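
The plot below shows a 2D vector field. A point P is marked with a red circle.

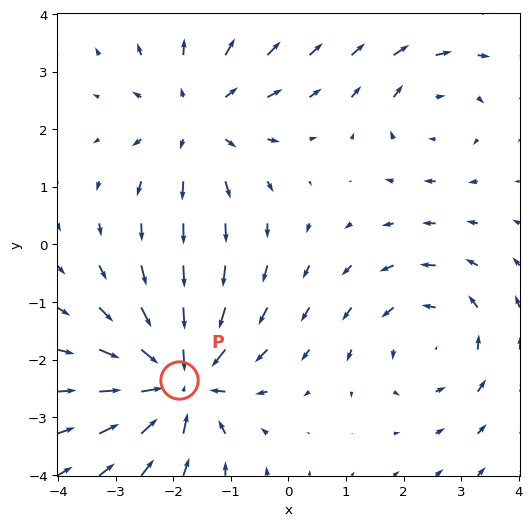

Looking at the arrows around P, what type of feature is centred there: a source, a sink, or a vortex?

At P (-1.9, -2.4) the arrows converge inward. Divergence about -6, curl ≈0 — negative divergence with near-zero curl is a sink.

sink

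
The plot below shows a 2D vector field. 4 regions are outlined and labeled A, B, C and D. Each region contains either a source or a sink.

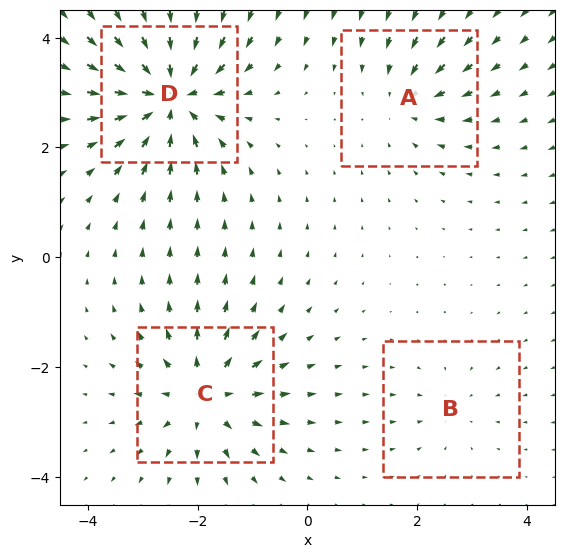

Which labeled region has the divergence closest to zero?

B

Divergence at each region's feature centre — A: about -4, B: about -2, C: about +6, D: about -8. Region B is closest to zero.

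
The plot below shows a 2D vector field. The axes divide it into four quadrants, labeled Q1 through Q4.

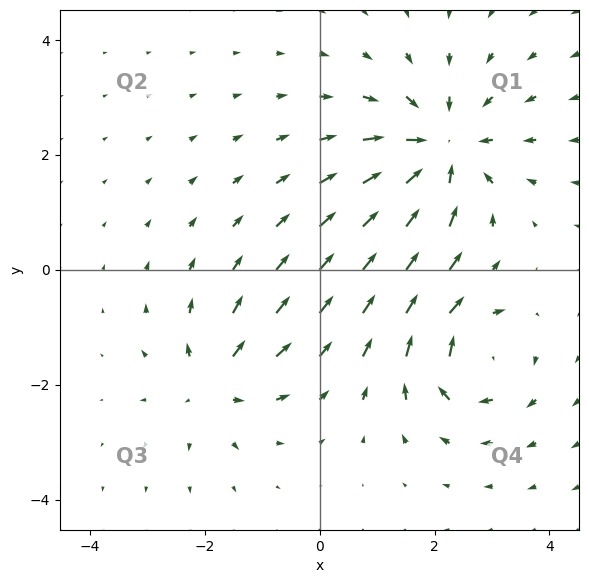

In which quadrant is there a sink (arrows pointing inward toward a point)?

Q1

The sink sits at approximately (2.1, 2.1), which lies in quadrant Q1. The divergence there is about -5, negative as expected for a sink.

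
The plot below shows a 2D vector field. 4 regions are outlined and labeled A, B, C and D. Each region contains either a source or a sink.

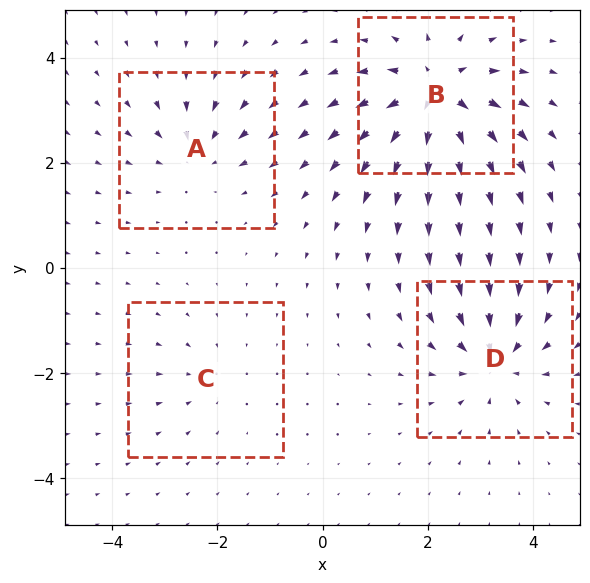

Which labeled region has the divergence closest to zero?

Divergence at each region's feature centre — A: about -4, B: about +8, C: about -2, D: about -6. Region C is closest to zero.

C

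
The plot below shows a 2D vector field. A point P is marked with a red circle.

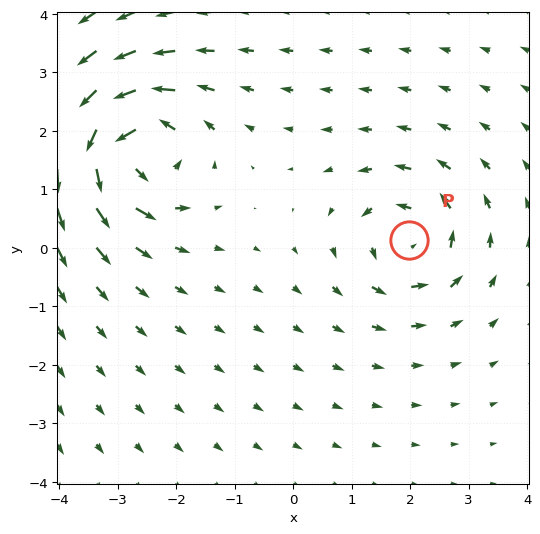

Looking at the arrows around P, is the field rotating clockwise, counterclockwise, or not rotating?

Near P at (2.0, 0.1) the arrows circulate counterclockwise. The curl (z-component) there is about +4; positive curl means counterclockwise rotation.

counterclockwise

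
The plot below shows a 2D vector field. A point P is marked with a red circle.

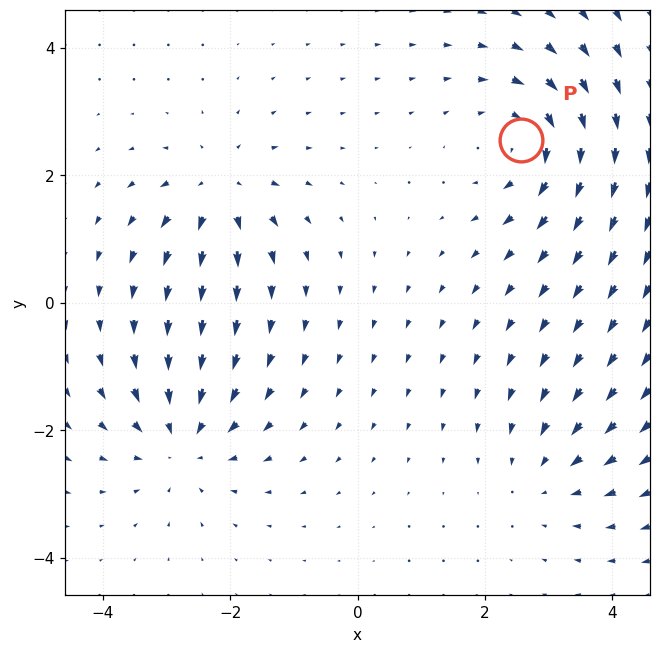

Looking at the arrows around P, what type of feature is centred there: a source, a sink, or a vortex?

At P (2.6, 2.6) the arrows circulate clockwise. Divergence ≈0, curl about -5 — near-zero divergence with nonzero curl is a vortex.

vortex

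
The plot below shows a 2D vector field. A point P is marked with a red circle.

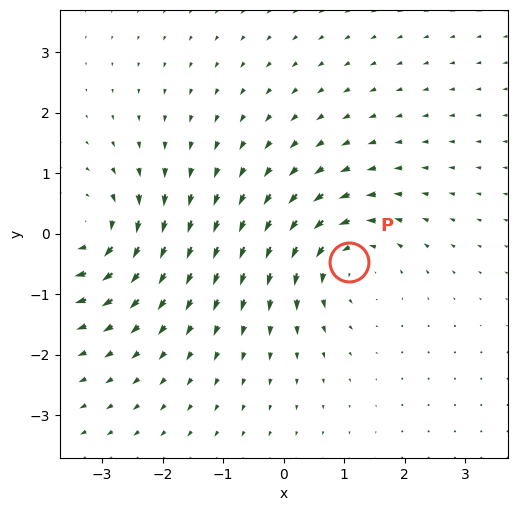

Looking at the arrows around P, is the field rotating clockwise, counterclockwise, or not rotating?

counterclockwise

Near P at (1.1, -0.5) the arrows circulate counterclockwise. The curl (z-component) there is about +5; positive curl means counterclockwise rotation.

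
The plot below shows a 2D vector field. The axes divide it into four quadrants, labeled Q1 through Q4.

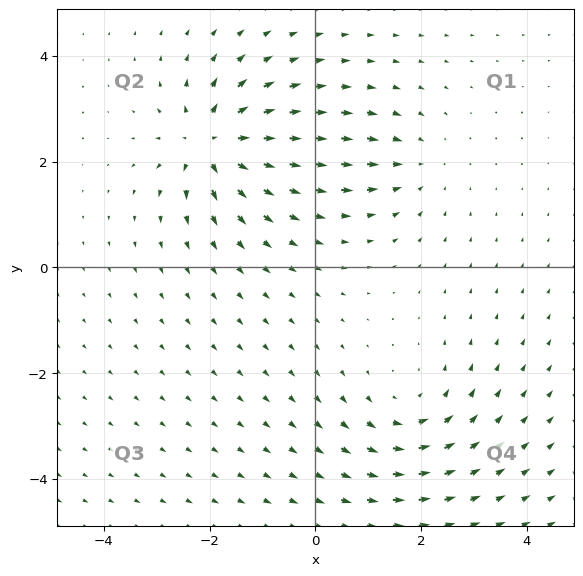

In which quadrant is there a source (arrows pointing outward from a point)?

The source sits at approximately (-2.0, 2.4), which lies in quadrant Q2. The divergence there is about +6, positive as expected for a source.

Q2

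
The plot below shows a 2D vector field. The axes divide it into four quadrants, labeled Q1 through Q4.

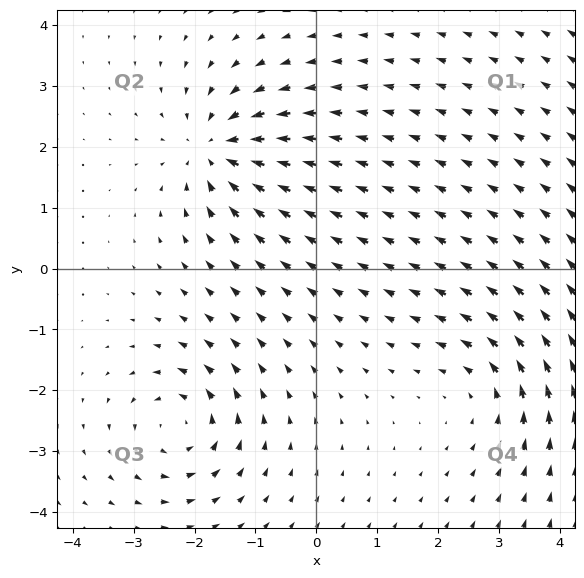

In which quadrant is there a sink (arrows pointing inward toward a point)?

Q2

The sink sits at approximately (-1.6, 2.0), which lies in quadrant Q2. The divergence there is about -4, negative as expected for a sink.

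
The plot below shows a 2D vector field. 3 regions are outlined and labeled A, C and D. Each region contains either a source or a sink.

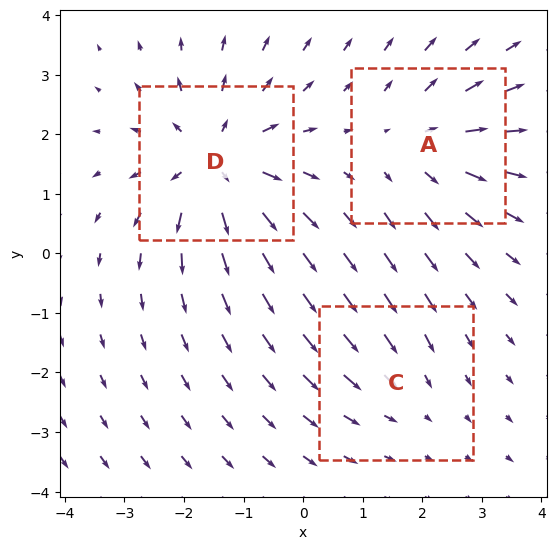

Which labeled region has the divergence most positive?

D

Divergence at each region's feature centre — A: about +3, C: about -2, D: about +5. Region D is most positive.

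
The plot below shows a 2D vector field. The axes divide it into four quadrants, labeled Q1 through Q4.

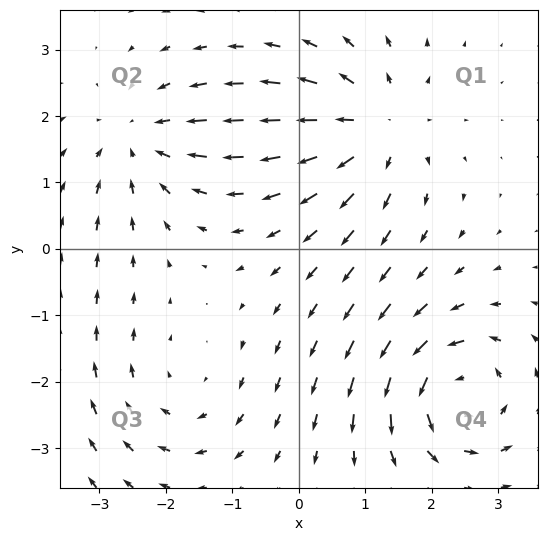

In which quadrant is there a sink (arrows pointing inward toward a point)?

Q2

The sink sits at approximately (-2.4, 1.6), which lies in quadrant Q2. The divergence there is about -3, negative as expected for a sink.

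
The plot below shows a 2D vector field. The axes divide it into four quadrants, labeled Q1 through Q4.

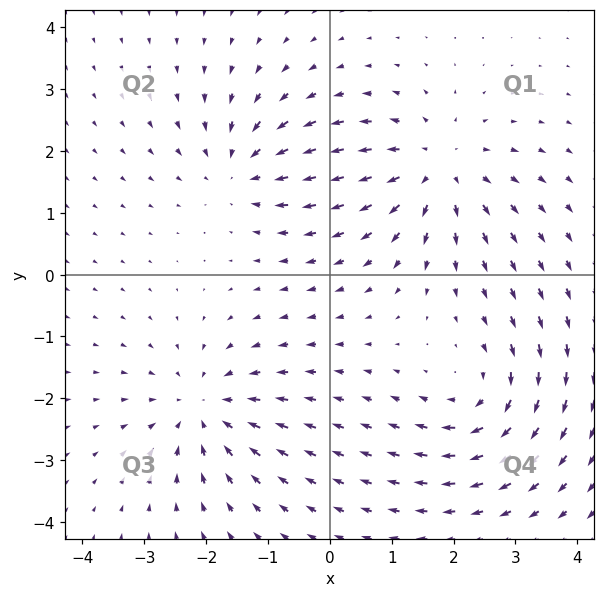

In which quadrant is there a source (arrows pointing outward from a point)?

Q1

The source sits at approximately (1.7, 1.7), which lies in quadrant Q1. The divergence there is about +4, positive as expected for a source.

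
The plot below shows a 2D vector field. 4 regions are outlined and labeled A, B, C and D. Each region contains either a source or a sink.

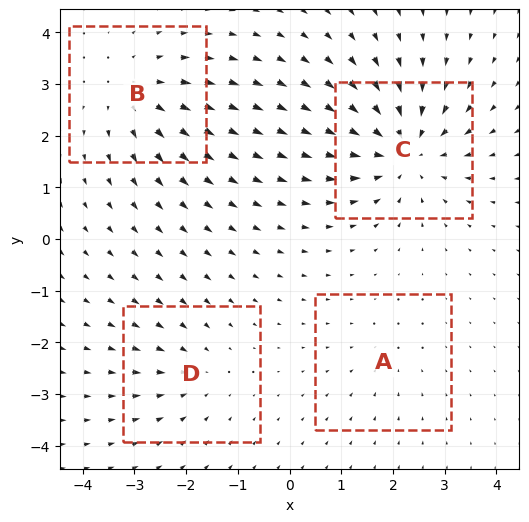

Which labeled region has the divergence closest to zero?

Divergence at each region's feature centre — A: about -2, B: about +4, C: about -7, D: about -3. Region A is closest to zero.

A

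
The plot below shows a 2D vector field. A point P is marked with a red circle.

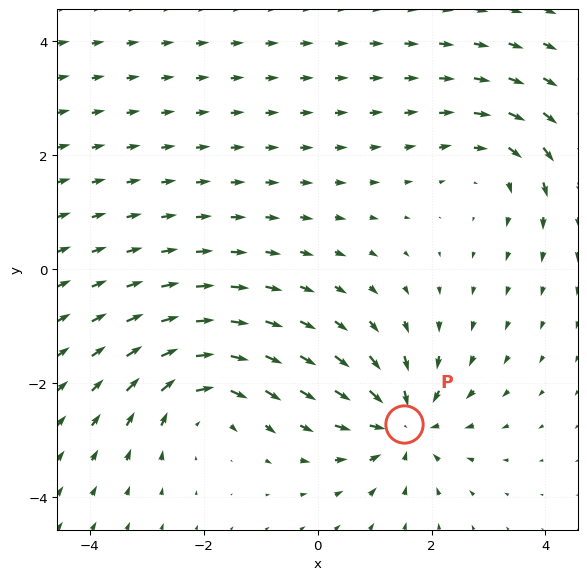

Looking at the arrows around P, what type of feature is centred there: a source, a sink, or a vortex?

At P (1.5, -2.7) the arrows converge inward. Divergence about -5, curl ≈0 — negative divergence with near-zero curl is a sink.

sink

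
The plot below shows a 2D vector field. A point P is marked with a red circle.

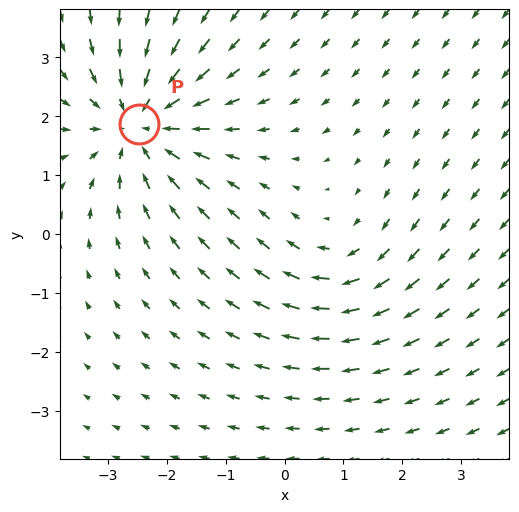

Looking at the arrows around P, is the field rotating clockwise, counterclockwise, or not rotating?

not rotating

Near P at (-2.5, 1.9) the arrows show no circulation. The curl there is ≈0.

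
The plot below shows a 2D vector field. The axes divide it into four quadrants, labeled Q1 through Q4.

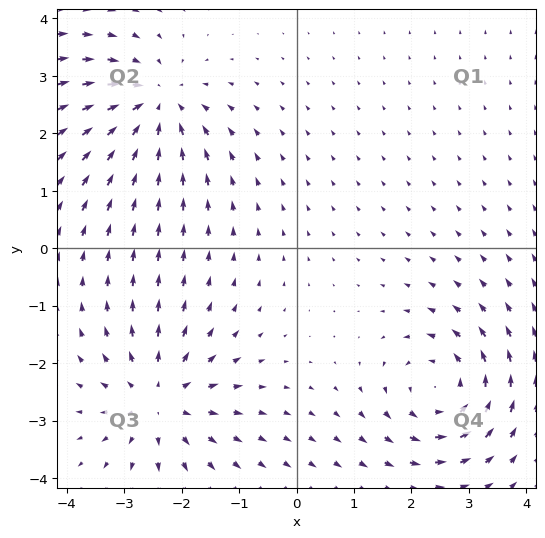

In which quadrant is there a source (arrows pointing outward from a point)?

Q3

The source sits at approximately (-2.4, -2.6), which lies in quadrant Q3. The divergence there is about +3, positive as expected for a source.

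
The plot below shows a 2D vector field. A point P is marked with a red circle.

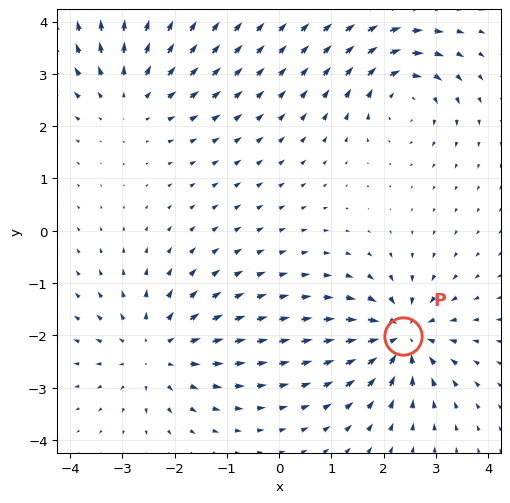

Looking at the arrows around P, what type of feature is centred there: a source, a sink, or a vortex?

sink

At P (2.4, -2.0) the arrows converge inward. Divergence about -7, curl ≈0 — negative divergence with near-zero curl is a sink.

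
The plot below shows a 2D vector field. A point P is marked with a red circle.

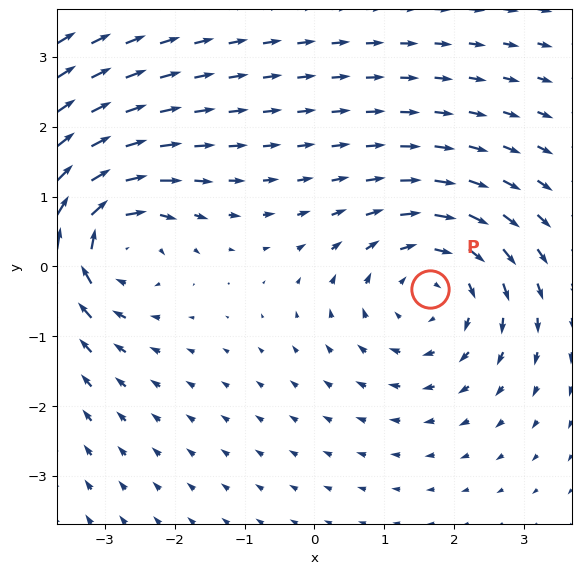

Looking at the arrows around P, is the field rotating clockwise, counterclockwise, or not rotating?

clockwise

Near P at (1.7, -0.3) the arrows circulate clockwise. The curl (z-component) there is about -3; negative curl means clockwise rotation.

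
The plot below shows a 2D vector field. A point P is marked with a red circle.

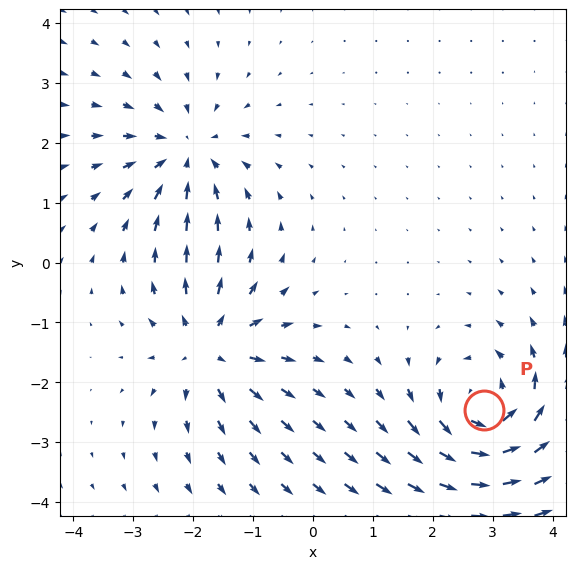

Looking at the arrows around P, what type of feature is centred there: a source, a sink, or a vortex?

vortex

At P (2.9, -2.5) the arrows circulate counterclockwise. Divergence ≈0, curl about +5 — near-zero divergence with nonzero curl is a vortex.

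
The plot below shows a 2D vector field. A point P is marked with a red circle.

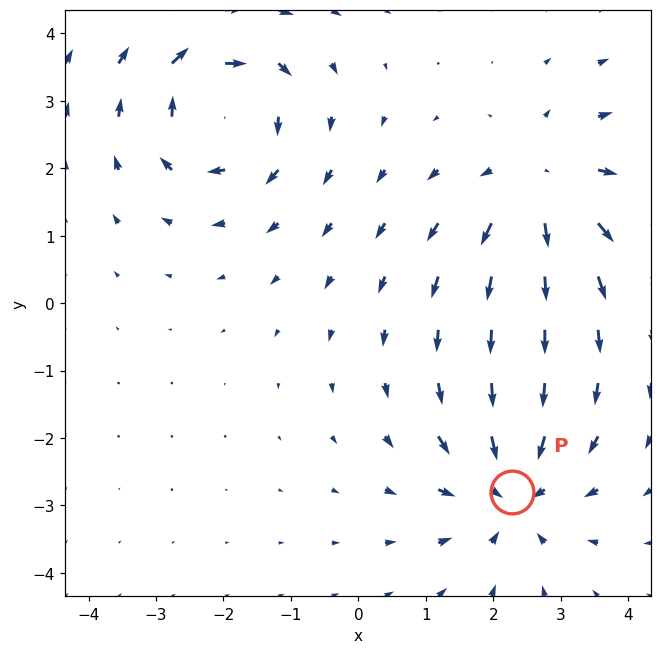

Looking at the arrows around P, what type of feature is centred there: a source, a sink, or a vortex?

sink

At P (2.3, -2.8) the arrows converge inward. Divergence about -4, curl ≈0 — negative divergence with near-zero curl is a sink.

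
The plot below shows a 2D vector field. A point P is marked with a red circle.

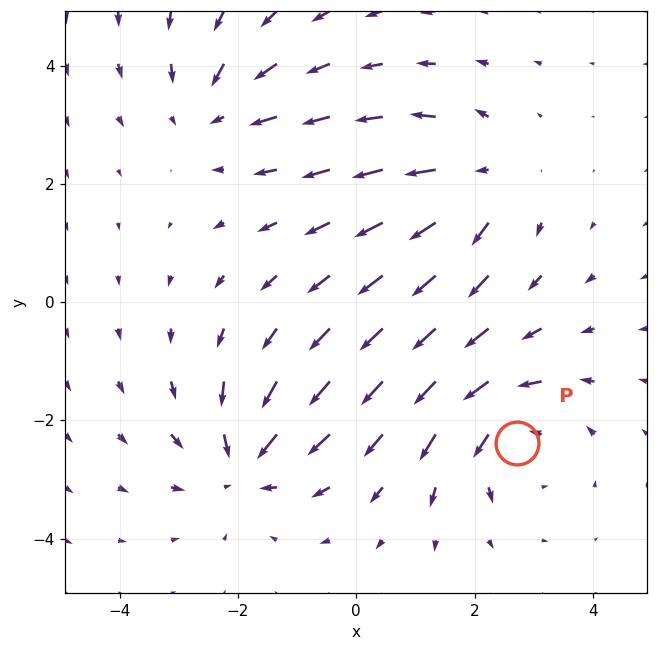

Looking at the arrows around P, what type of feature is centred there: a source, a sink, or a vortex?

At P (2.7, -2.4) the arrows circulate counterclockwise. Divergence ≈0, curl about +4 — near-zero divergence with nonzero curl is a vortex.

vortex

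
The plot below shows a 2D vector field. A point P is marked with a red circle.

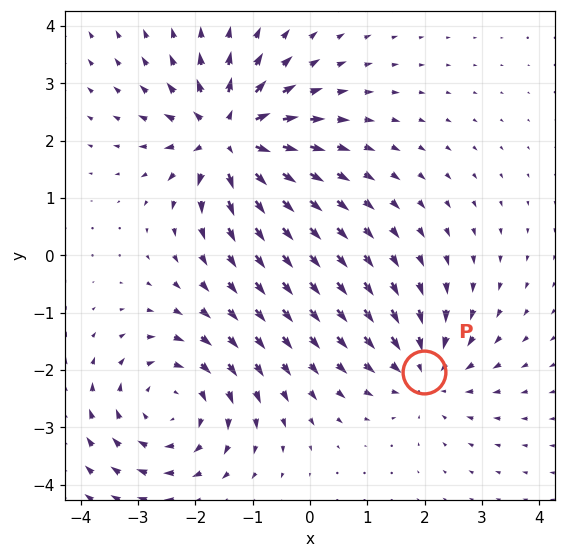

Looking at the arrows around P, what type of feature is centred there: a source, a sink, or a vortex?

sink

At P (2.0, -2.0) the arrows converge inward. Divergence about -4, curl ≈0 — negative divergence with near-zero curl is a sink.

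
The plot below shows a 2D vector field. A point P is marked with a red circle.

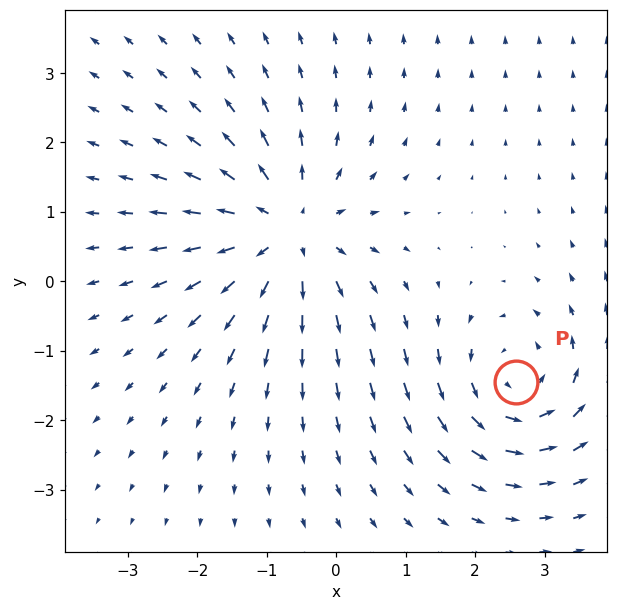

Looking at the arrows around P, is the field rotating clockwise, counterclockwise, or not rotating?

counterclockwise

Near P at (2.6, -1.5) the arrows circulate counterclockwise. The curl (z-component) there is about +4; positive curl means counterclockwise rotation.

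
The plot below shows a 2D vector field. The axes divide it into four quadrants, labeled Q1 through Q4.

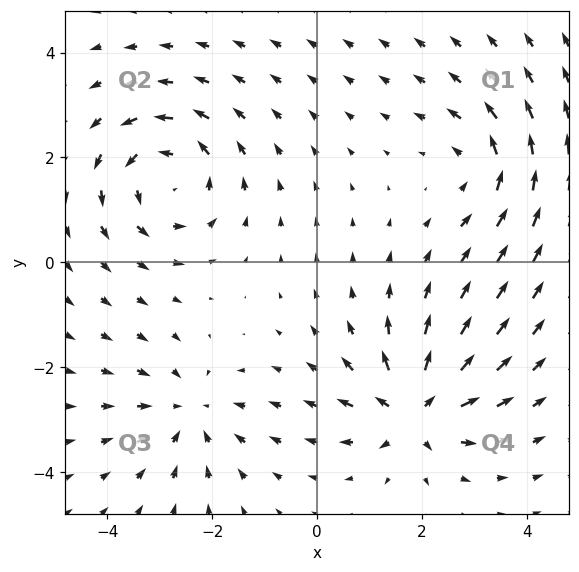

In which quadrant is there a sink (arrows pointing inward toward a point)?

The sink sits at approximately (-2.4, -2.9), which lies in quadrant Q3. The divergence there is about -3, negative as expected for a sink.

Q3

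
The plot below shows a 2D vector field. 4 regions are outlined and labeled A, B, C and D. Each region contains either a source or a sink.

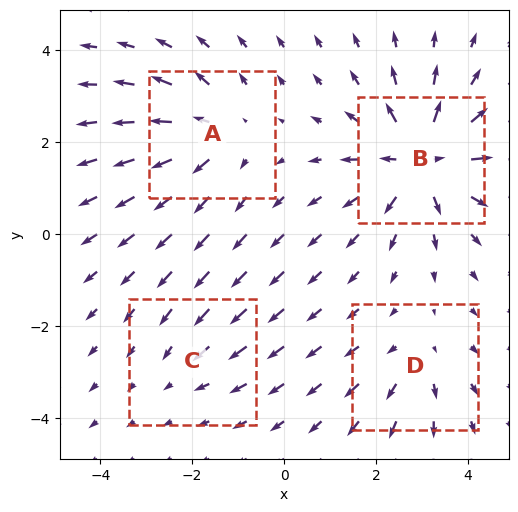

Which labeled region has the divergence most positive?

Divergence at each region's feature centre — A: about +4, B: about +7, C: about -2, D: about +3. Region B is most positive.

B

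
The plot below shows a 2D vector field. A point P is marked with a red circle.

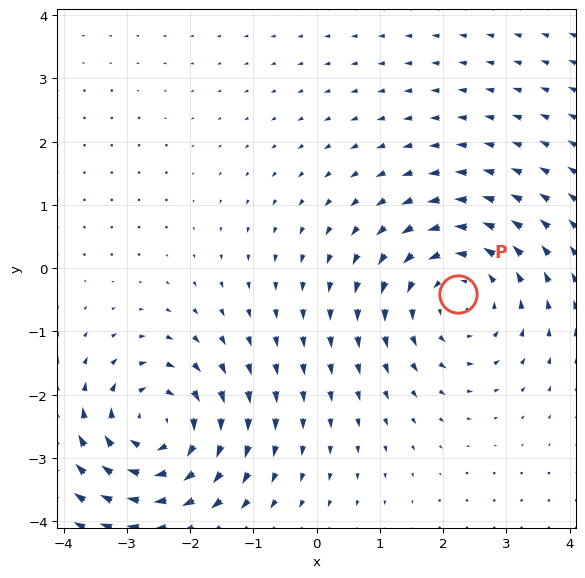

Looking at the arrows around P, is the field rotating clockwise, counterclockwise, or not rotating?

counterclockwise

Near P at (2.2, -0.4) the arrows circulate counterclockwise. The curl (z-component) there is about +3; positive curl means counterclockwise rotation.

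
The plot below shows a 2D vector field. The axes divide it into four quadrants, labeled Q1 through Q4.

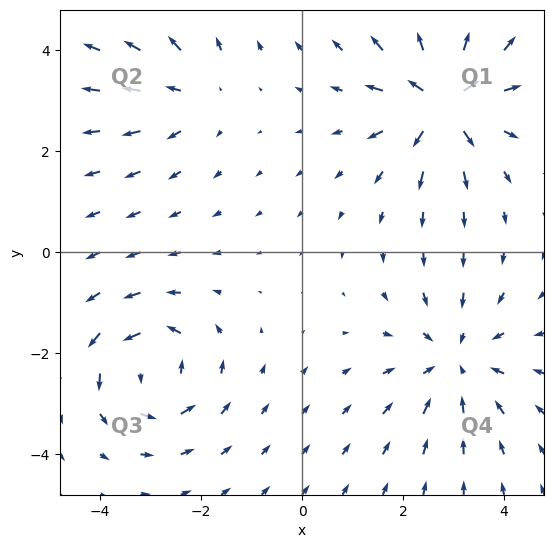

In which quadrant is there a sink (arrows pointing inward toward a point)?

Q4

The sink sits at approximately (3.1, -2.1), which lies in quadrant Q4. The divergence there is about -4, negative as expected for a sink.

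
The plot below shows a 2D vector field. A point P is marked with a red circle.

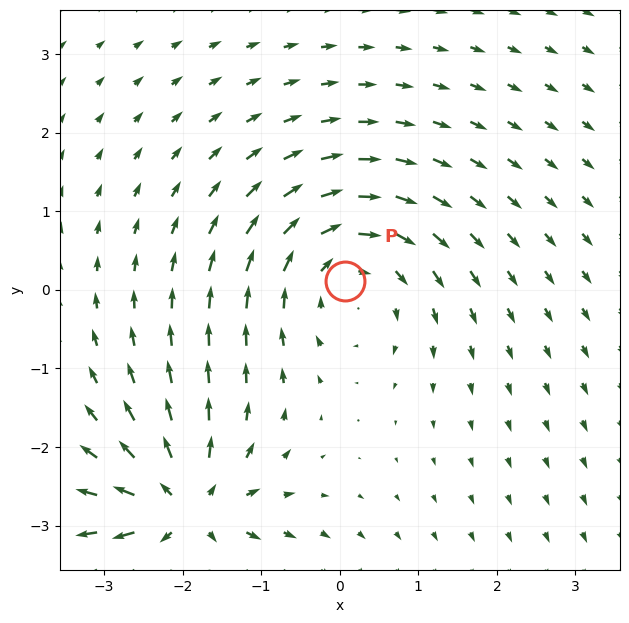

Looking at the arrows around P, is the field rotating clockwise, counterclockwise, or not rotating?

Near P at (0.1, 0.1) the arrows circulate clockwise. The curl (z-component) there is about -3; negative curl means clockwise rotation.

clockwise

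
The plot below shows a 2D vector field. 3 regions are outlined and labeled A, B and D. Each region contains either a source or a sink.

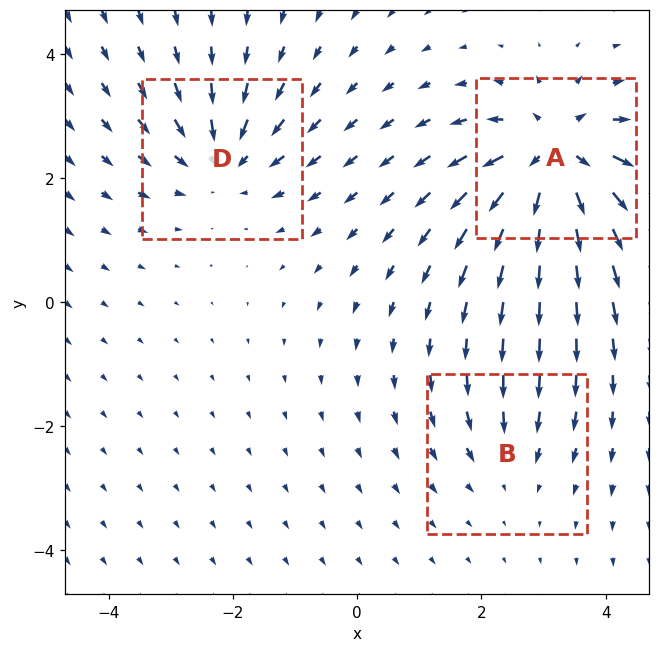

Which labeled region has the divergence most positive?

A

Divergence at each region's feature centre — A: about +6, B: about -2, D: about -4. Region A is most positive.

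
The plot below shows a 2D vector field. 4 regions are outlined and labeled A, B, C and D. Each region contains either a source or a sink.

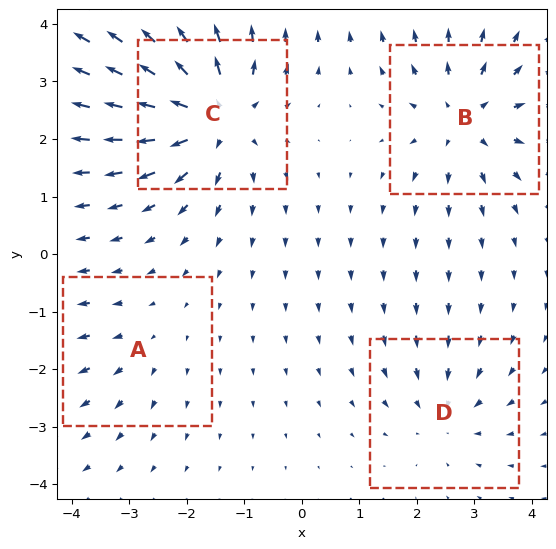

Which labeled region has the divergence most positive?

Divergence at each region's feature centre — A: about +2, B: about +5, C: about +7, D: about -3. Region C is most positive.

C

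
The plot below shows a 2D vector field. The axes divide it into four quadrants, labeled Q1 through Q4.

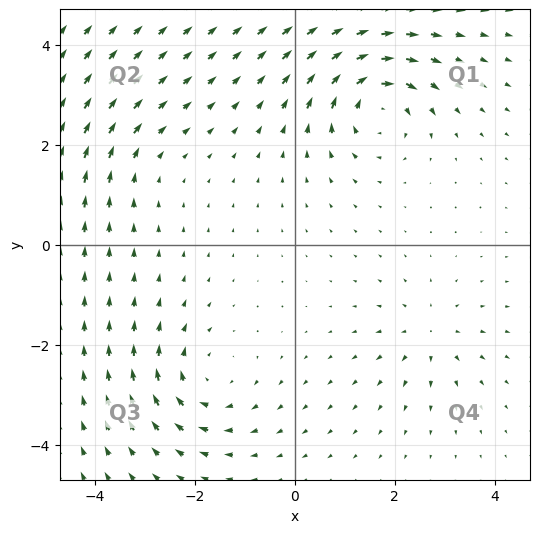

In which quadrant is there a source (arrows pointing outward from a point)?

Q4

The source sits at approximately (2.7, -1.8), which lies in quadrant Q4. The divergence there is about +4, positive as expected for a source.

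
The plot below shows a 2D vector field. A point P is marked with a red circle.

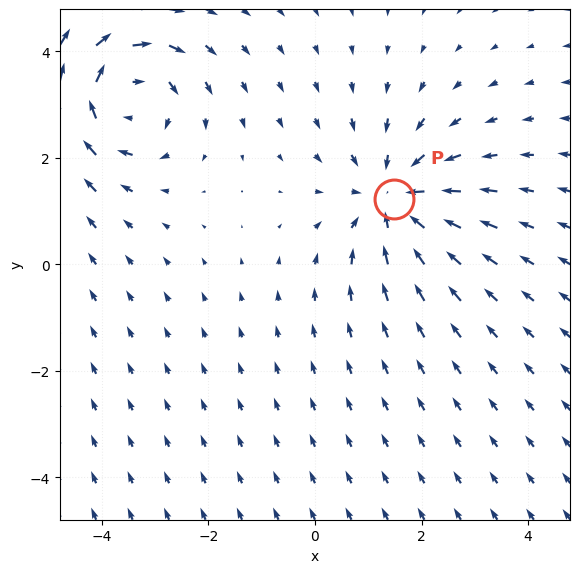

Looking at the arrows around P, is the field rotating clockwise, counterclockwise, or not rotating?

Near P at (1.5, 1.2) the arrows show no circulation. The curl there is ≈0.

not rotating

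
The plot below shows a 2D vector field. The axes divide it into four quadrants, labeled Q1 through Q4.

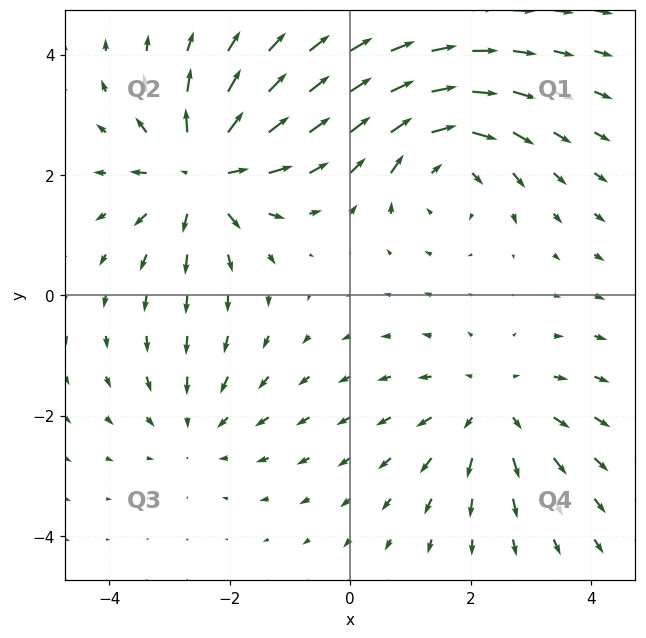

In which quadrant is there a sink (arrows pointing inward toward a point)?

The sink sits at approximately (-2.6, -2.2), which lies in quadrant Q3. The divergence there is about -2, negative as expected for a sink.

Q3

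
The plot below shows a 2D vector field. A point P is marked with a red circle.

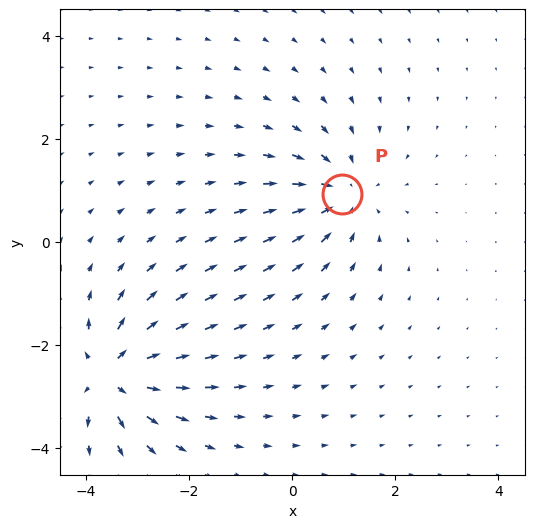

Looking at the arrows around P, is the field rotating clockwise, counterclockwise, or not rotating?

not rotating

Near P at (1.0, 0.9) the arrows show no circulation. The curl there is ≈0.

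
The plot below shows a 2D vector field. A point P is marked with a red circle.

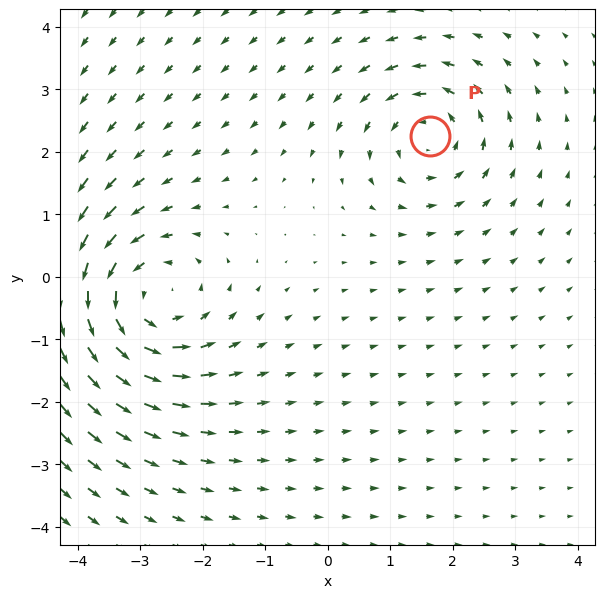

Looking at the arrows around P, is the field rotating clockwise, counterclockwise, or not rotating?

Near P at (1.6, 2.3) the arrows circulate counterclockwise. The curl (z-component) there is about +4; positive curl means counterclockwise rotation.

counterclockwise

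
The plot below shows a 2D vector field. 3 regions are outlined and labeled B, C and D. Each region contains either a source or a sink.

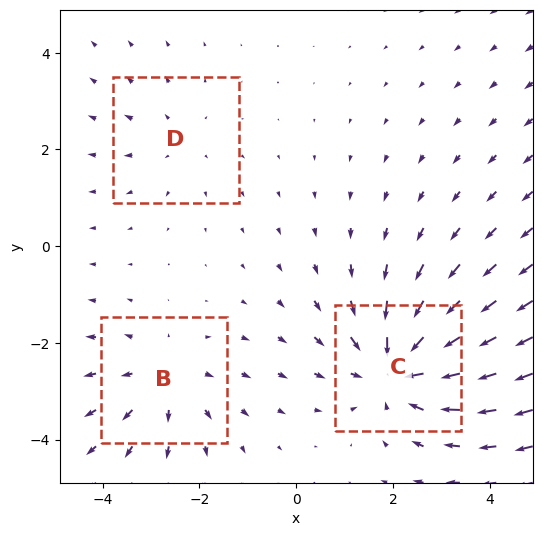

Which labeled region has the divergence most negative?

Divergence at each region's feature centre — B: about +3, C: about -5, D: about +2. Region C is most negative.

C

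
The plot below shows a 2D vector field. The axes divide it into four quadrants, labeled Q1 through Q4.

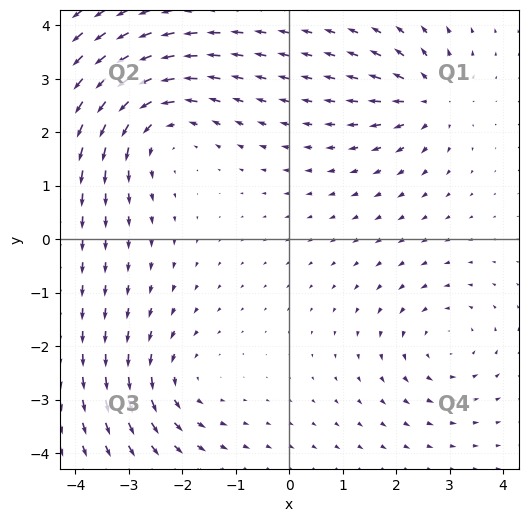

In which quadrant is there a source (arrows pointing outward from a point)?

Q1

The source sits at approximately (2.6, 2.6), which lies in quadrant Q1. The divergence there is about +4, positive as expected for a source.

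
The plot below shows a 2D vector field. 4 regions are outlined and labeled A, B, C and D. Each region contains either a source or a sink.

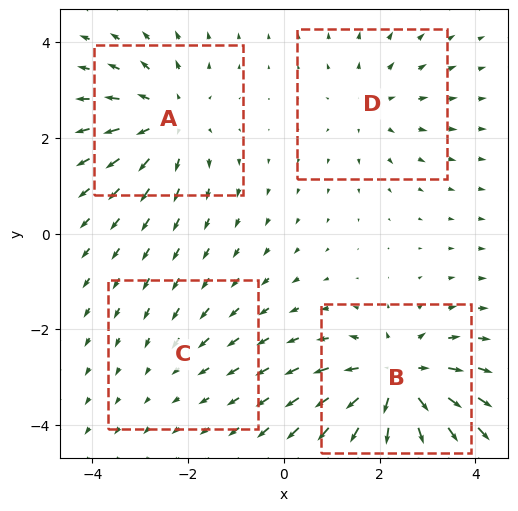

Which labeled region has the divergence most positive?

Divergence at each region's feature centre — A: about +5, B: about +7, C: about -2, D: about +3. Region B is most positive.

B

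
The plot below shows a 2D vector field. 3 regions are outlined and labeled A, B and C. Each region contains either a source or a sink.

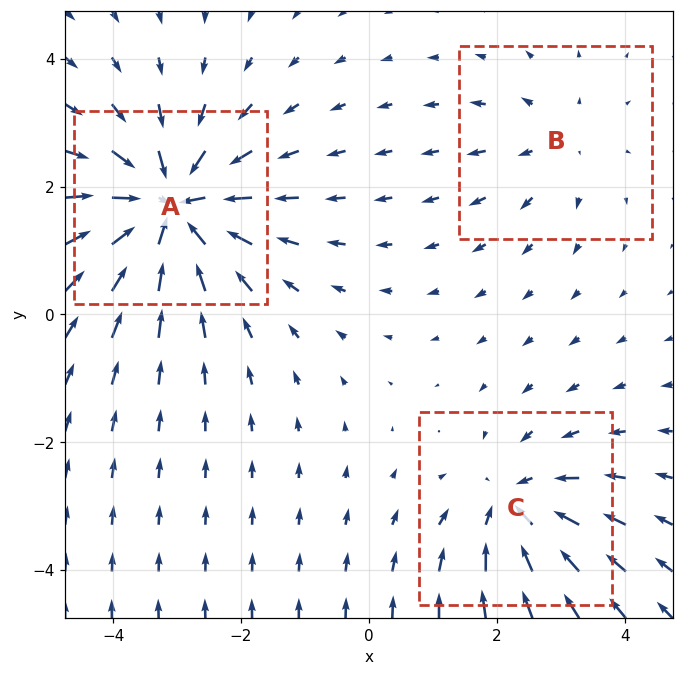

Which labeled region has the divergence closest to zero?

B

Divergence at each region's feature centre — A: about -6, B: about +2, C: about -4. Region B is closest to zero.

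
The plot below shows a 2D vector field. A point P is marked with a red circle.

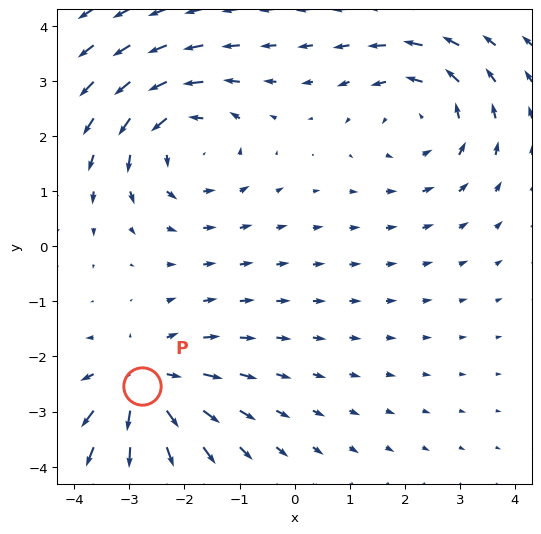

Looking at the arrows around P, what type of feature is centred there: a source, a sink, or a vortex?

At P (-2.8, -2.5) the arrows spread outward. Divergence about +4, curl ≈0 — positive divergence with near-zero curl is a source.

source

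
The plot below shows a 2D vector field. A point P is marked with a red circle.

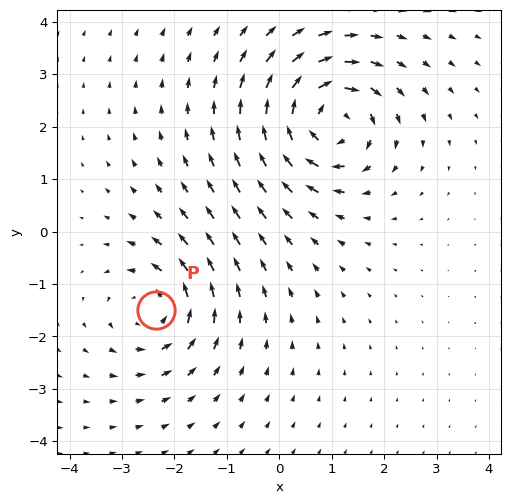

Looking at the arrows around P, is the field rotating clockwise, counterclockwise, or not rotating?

counterclockwise

Near P at (-2.4, -1.5) the arrows circulate counterclockwise. The curl (z-component) there is about +4; positive curl means counterclockwise rotation.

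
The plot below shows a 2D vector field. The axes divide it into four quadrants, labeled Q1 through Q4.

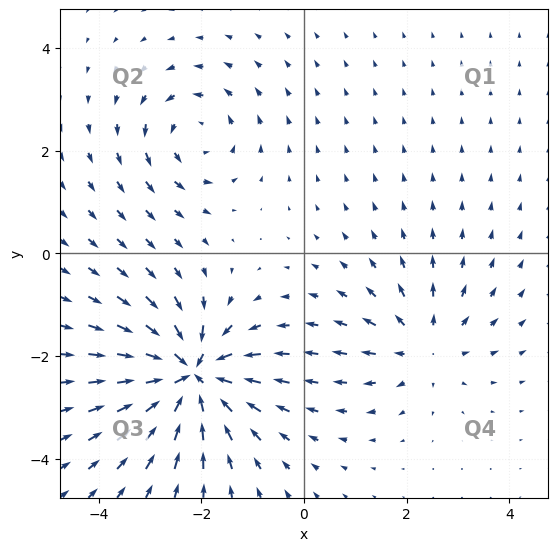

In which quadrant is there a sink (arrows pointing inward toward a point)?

Q3

The sink sits at approximately (-2.2, -2.4), which lies in quadrant Q3. The divergence there is about -6, negative as expected for a sink.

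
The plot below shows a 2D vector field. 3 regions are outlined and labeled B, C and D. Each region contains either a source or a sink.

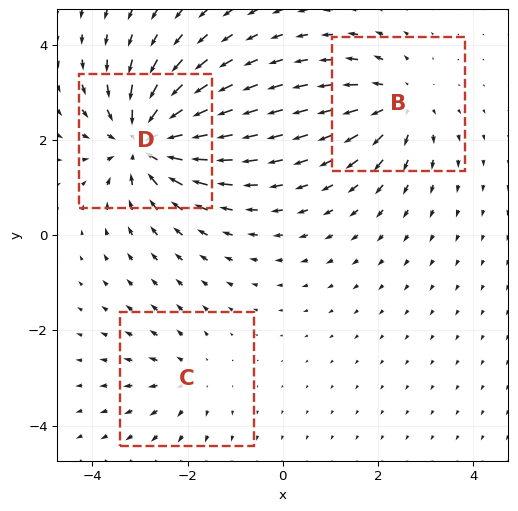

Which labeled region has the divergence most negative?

Divergence at each region's feature centre — B: about +3, C: about +2, D: about -5. Region D is most negative.

D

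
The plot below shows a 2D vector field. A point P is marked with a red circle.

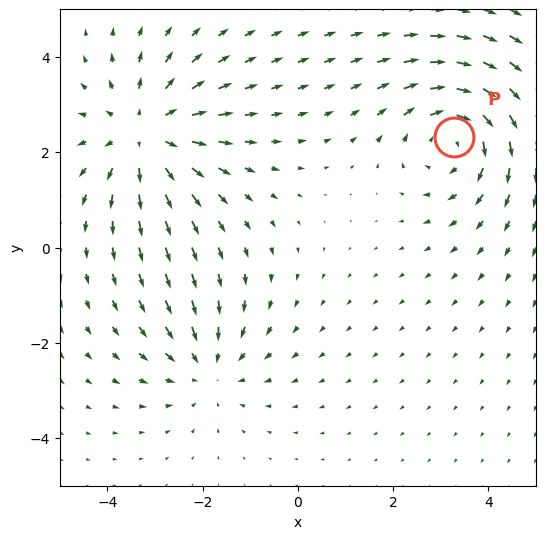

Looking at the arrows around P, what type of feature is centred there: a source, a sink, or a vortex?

At P (3.3, 2.3) the arrows circulate clockwise. Divergence ≈0, curl about -4 — near-zero divergence with nonzero curl is a vortex.

vortex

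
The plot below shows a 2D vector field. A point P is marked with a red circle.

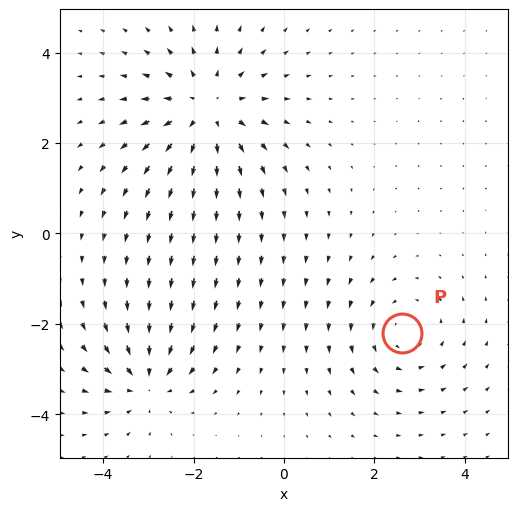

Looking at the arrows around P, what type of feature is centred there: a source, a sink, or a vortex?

vortex

At P (2.6, -2.2) the arrows circulate counterclockwise. Divergence ≈0, curl about +3 — near-zero divergence with nonzero curl is a vortex.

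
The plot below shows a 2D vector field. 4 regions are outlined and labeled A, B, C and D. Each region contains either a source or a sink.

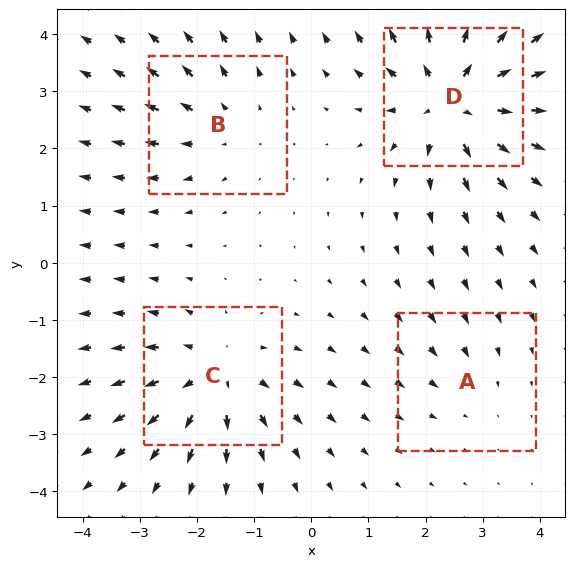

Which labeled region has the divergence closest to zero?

A

Divergence at each region's feature centre — A: about -2, B: about +3, C: about +5, D: about +7. Region A is closest to zero.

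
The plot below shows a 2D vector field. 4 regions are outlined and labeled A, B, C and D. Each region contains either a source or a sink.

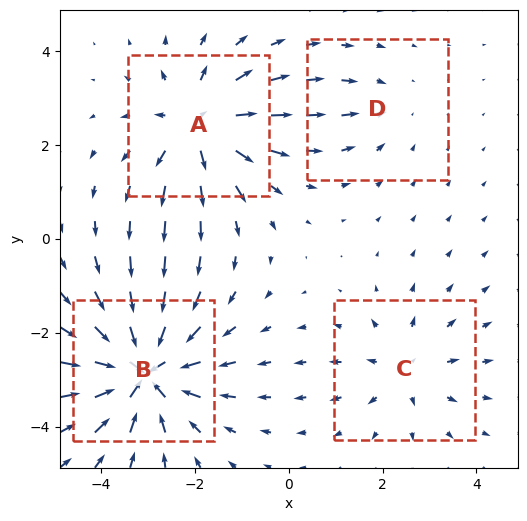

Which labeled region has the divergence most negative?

Divergence at each region's feature centre — A: about +5, B: about -7, C: about +3, D: about -2. Region B is most negative.

B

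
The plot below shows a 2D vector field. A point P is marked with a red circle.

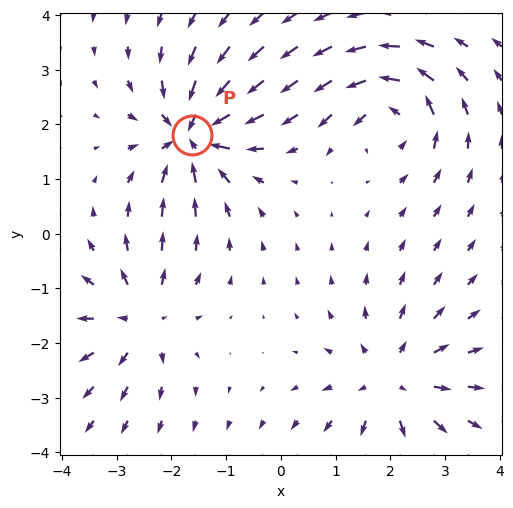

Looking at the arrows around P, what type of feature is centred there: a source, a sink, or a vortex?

At P (-1.6, 1.8) the arrows converge inward. Divergence about -6, curl ≈0 — negative divergence with near-zero curl is a sink.

sink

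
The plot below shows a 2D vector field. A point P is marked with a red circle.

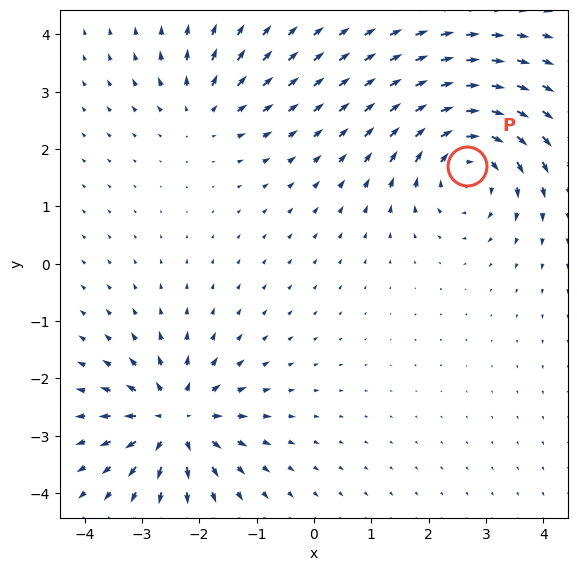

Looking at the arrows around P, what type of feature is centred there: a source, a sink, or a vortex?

At P (2.7, 1.7) the arrows circulate clockwise. Divergence ≈0, curl about -5 — near-zero divergence with nonzero curl is a vortex.

vortex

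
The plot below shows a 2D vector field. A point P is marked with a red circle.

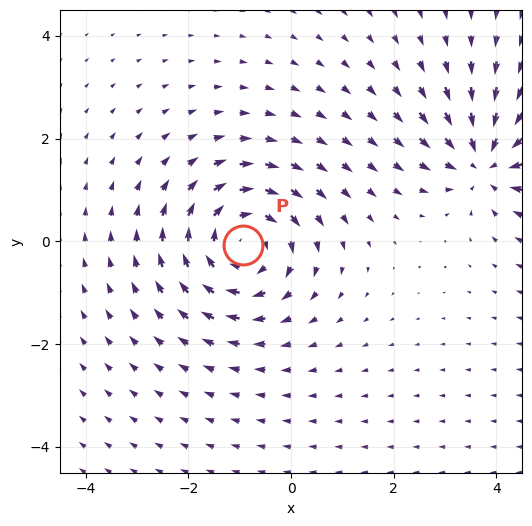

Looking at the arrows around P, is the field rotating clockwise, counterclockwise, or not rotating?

clockwise

Near P at (-0.9, -0.1) the arrows circulate clockwise. The curl (z-component) there is about -4; negative curl means clockwise rotation.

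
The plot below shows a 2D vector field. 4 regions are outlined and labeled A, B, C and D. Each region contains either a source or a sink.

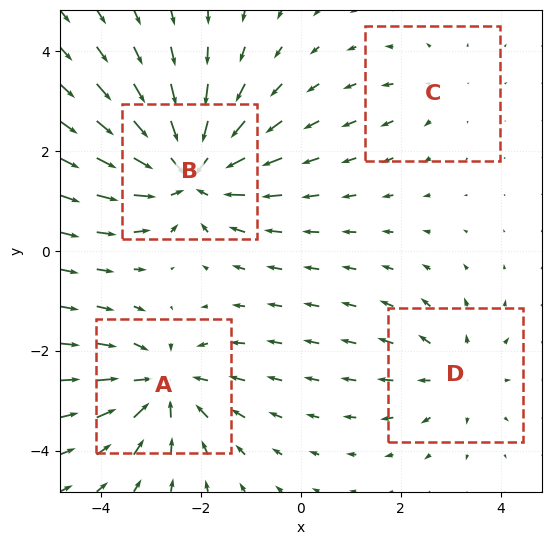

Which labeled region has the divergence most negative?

B

Divergence at each region's feature centre — A: about -5, B: about -6, C: about +2, D: about +3. Region B is most negative.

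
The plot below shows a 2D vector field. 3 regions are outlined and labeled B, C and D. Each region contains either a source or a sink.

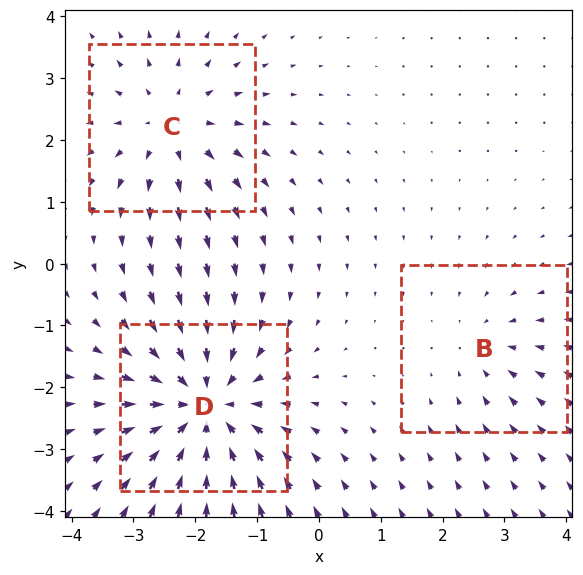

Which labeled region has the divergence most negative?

Divergence at each region's feature centre — B: about -2, C: about +3, D: about -4. Region D is most negative.

D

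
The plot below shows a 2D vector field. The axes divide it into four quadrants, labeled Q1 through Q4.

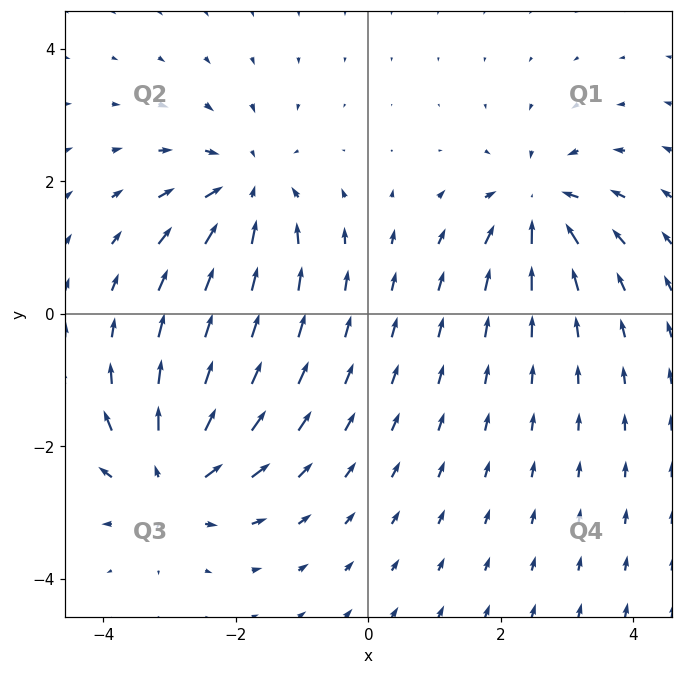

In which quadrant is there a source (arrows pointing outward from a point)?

The source sits at approximately (-3.0, -2.5), which lies in quadrant Q3. The divergence there is about +5, positive as expected for a source.

Q3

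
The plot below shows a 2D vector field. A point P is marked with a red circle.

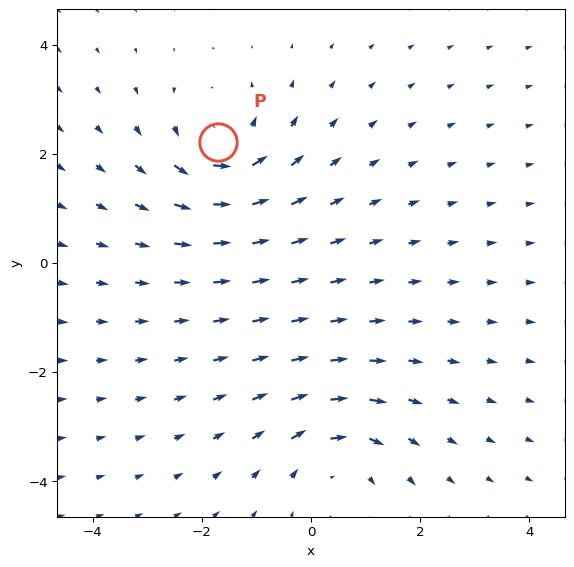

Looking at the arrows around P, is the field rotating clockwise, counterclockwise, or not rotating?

Near P at (-1.7, 2.2) the arrows circulate counterclockwise. The curl (z-component) there is about +4; positive curl means counterclockwise rotation.

counterclockwise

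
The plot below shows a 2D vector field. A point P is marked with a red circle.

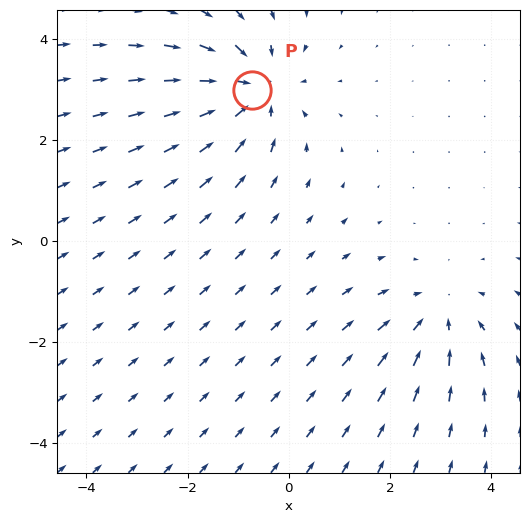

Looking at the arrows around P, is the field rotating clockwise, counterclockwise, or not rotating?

not rotating

Near P at (-0.7, 3.0) the arrows show no circulation. The curl there is ≈0.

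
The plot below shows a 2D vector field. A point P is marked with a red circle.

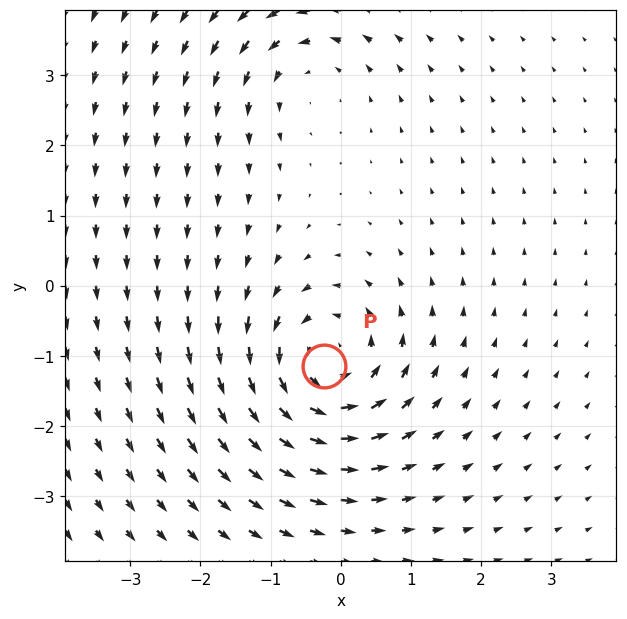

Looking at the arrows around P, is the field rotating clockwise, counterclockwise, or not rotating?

counterclockwise

Near P at (-0.2, -1.1) the arrows circulate counterclockwise. The curl (z-component) there is about +6; positive curl means counterclockwise rotation.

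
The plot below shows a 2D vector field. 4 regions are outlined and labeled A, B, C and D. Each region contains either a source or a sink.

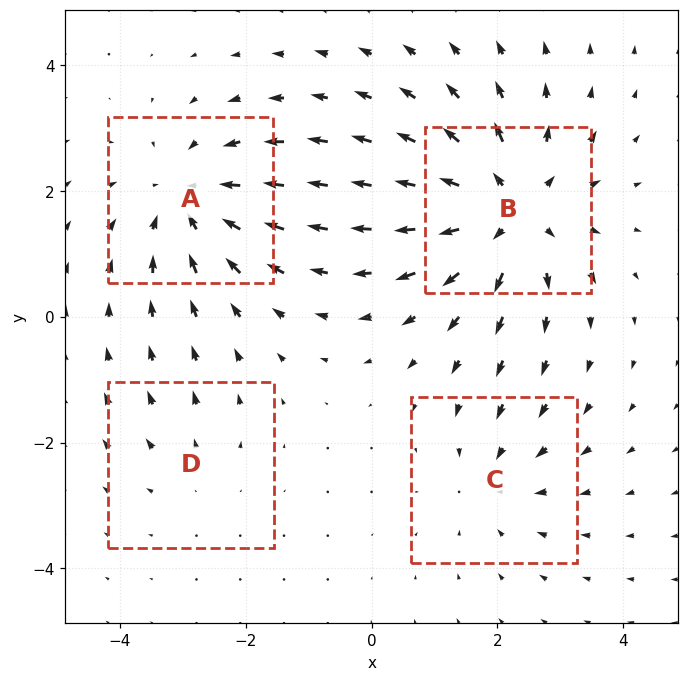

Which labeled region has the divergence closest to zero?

D

Divergence at each region's feature centre — A: about -4, B: about +6, C: about -3, D: about +2. Region D is closest to zero.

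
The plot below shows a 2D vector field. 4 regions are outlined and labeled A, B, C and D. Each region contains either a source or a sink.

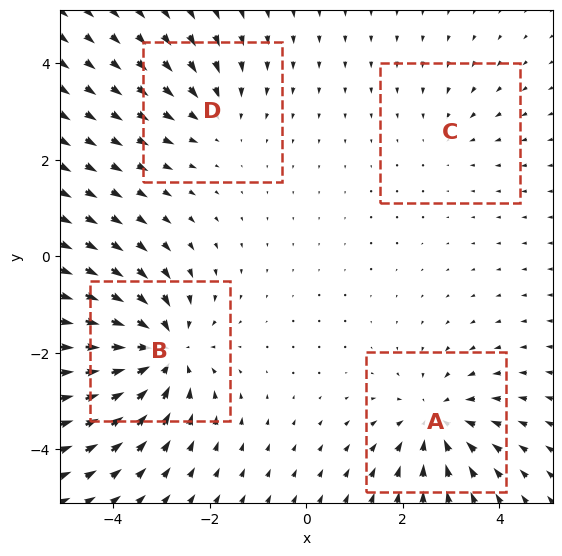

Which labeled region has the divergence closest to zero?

Divergence at each region's feature centre — A: about -5, B: about -7, C: about -2, D: about -3. Region C is closest to zero.

C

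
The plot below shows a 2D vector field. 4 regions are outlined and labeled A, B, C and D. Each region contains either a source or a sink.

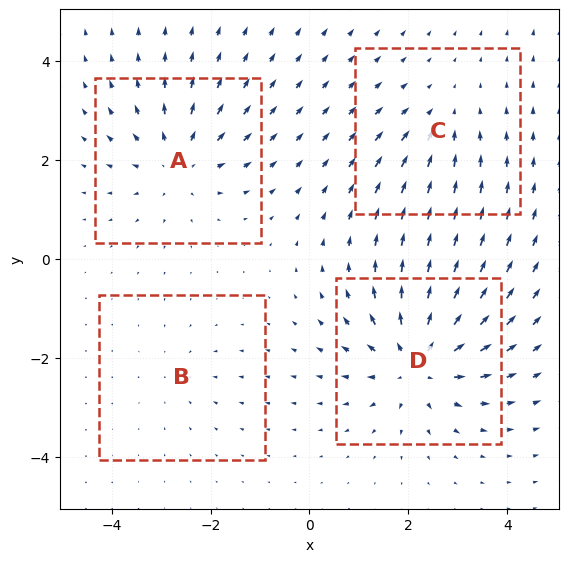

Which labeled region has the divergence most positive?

D

Divergence at each region's feature centre — A: about +5, B: about -2, C: about -3, D: about +7. Region D is most positive.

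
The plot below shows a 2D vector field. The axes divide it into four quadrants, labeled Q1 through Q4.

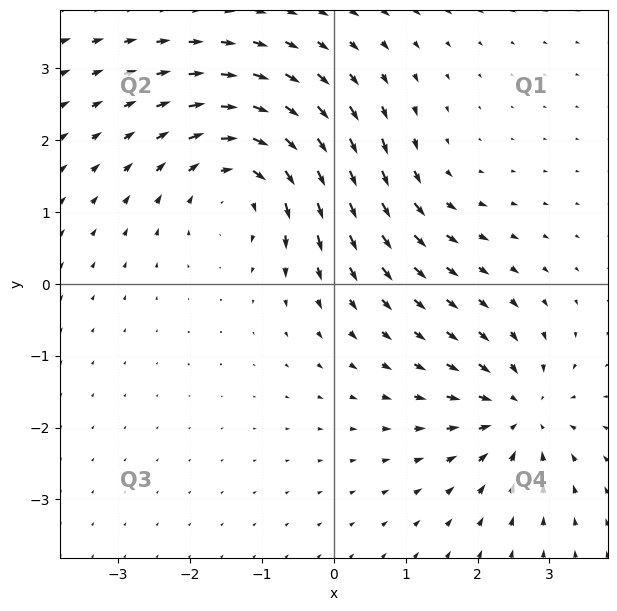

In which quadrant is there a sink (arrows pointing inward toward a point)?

Q4

The sink sits at approximately (2.6, -1.8), which lies in quadrant Q4. The divergence there is about -5, negative as expected for a sink.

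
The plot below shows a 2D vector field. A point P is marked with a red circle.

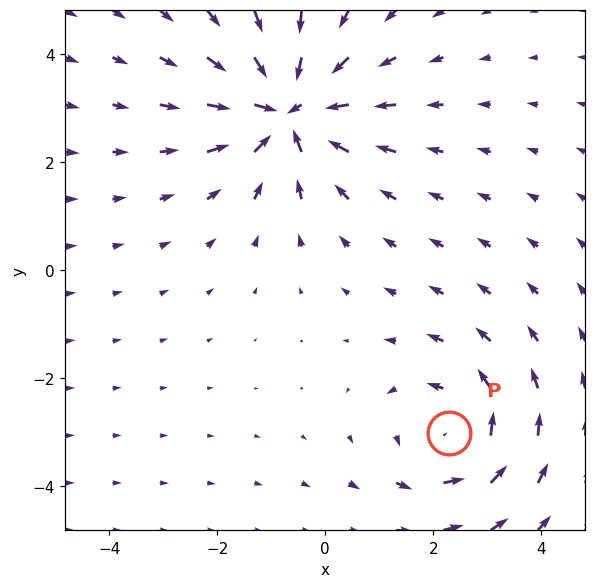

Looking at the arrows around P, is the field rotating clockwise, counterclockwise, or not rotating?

Near P at (2.3, -3.0) the arrows circulate counterclockwise. The curl (z-component) there is about +3; positive curl means counterclockwise rotation.

counterclockwise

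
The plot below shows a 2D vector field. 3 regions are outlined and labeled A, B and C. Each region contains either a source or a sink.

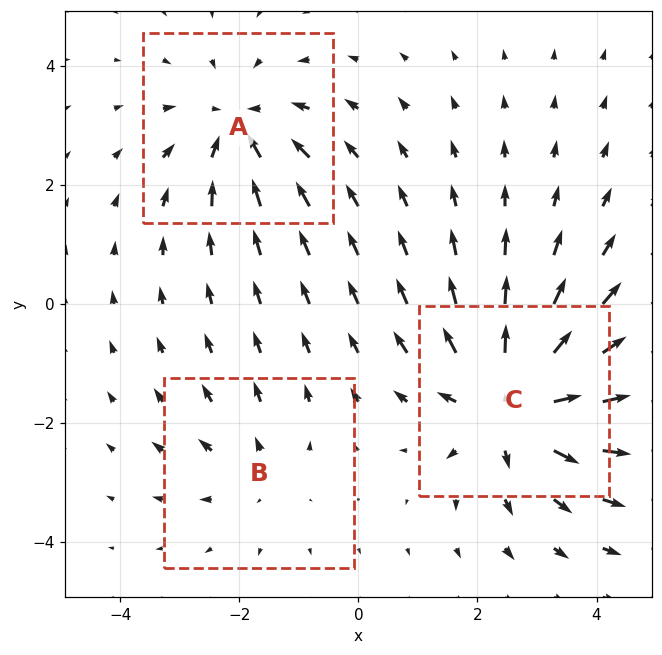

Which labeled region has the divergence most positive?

C

Divergence at each region's feature centre — A: about -3, B: about +2, C: about +5. Region C is most positive.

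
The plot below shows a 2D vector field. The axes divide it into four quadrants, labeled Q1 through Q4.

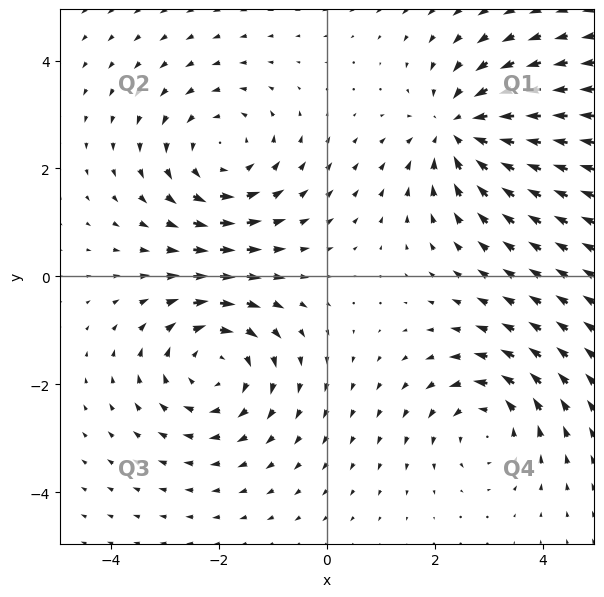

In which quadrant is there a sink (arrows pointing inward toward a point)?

Q1

The sink sits at approximately (2.5, 2.7), which lies in quadrant Q1. The divergence there is about -4, negative as expected for a sink.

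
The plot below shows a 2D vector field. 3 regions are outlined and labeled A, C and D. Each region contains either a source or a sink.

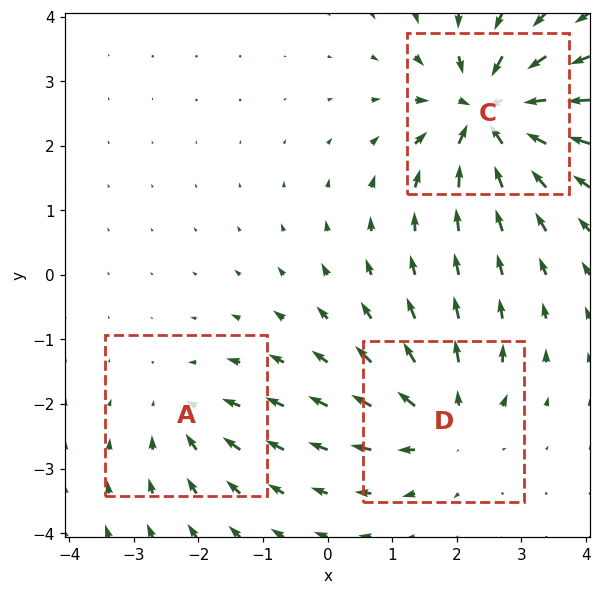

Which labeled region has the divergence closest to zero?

A

Divergence at each region's feature centre — A: about -3, C: about -6, D: about +4. Region A is closest to zero.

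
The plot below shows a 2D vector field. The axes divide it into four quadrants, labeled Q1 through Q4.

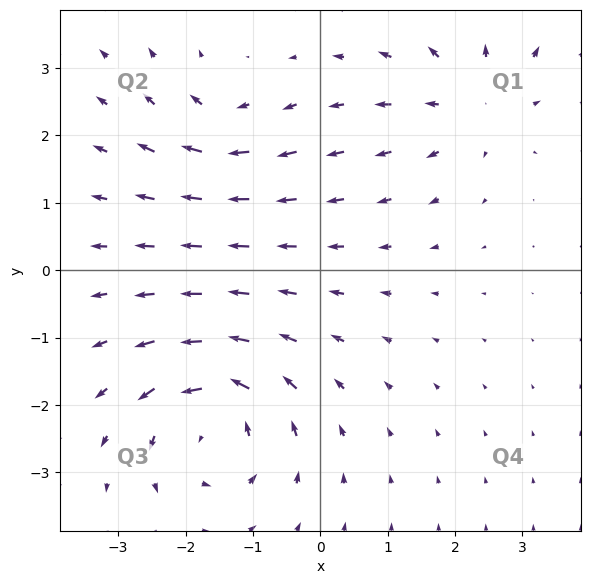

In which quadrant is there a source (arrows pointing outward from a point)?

The source sits at approximately (2.3, 2.5), which lies in quadrant Q1. The divergence there is about +4, positive as expected for a source.

Q1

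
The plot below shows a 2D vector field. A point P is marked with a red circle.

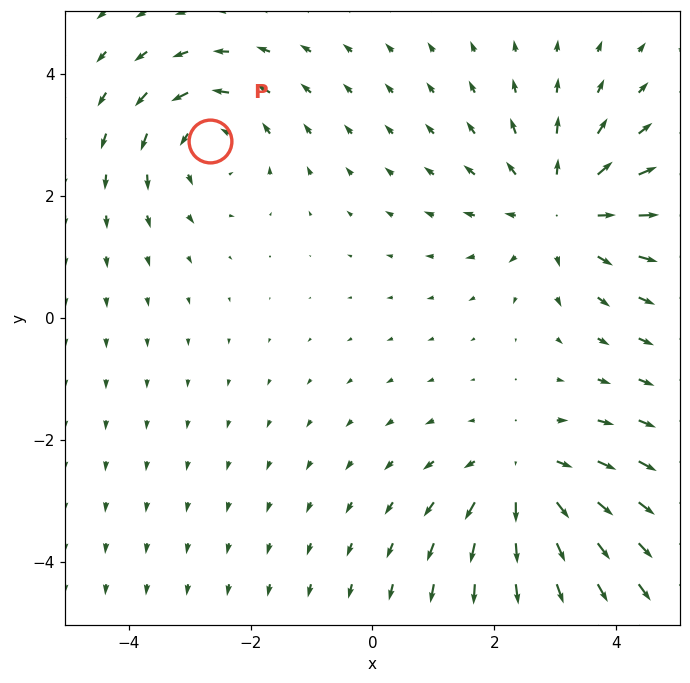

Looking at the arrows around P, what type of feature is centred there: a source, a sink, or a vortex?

At P (-2.7, 2.9) the arrows circulate counterclockwise. Divergence ≈0, curl about +4 — near-zero divergence with nonzero curl is a vortex.

vortex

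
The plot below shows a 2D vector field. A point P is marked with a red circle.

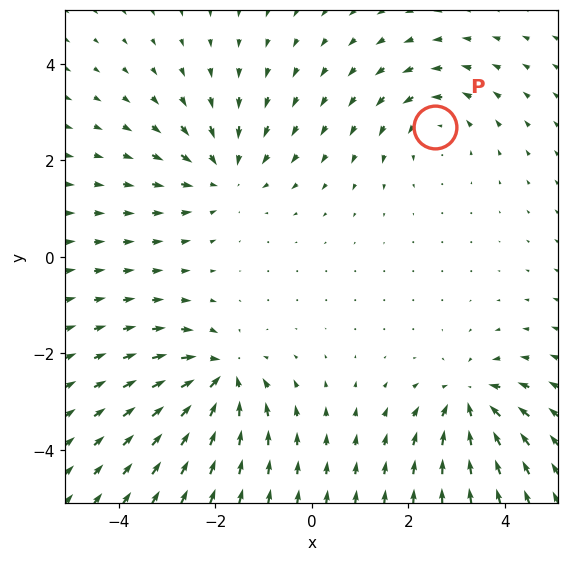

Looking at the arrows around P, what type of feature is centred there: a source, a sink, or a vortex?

vortex

At P (2.6, 2.7) the arrows circulate counterclockwise. Divergence ≈0, curl about +4 — near-zero divergence with nonzero curl is a vortex.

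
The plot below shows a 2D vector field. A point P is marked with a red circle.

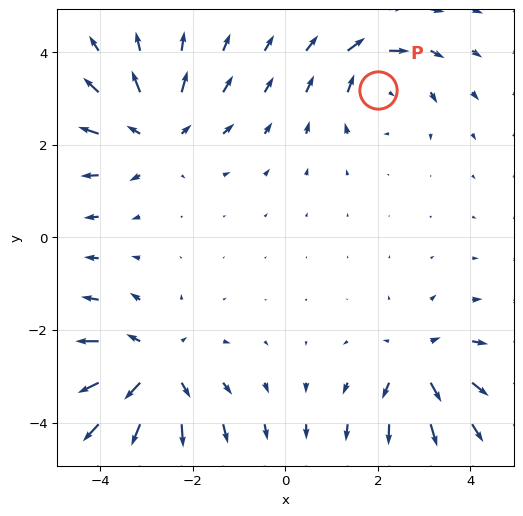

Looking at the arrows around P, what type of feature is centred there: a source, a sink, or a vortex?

vortex

At P (2.0, 3.2) the arrows circulate clockwise. Divergence ≈0, curl about -4 — near-zero divergence with nonzero curl is a vortex.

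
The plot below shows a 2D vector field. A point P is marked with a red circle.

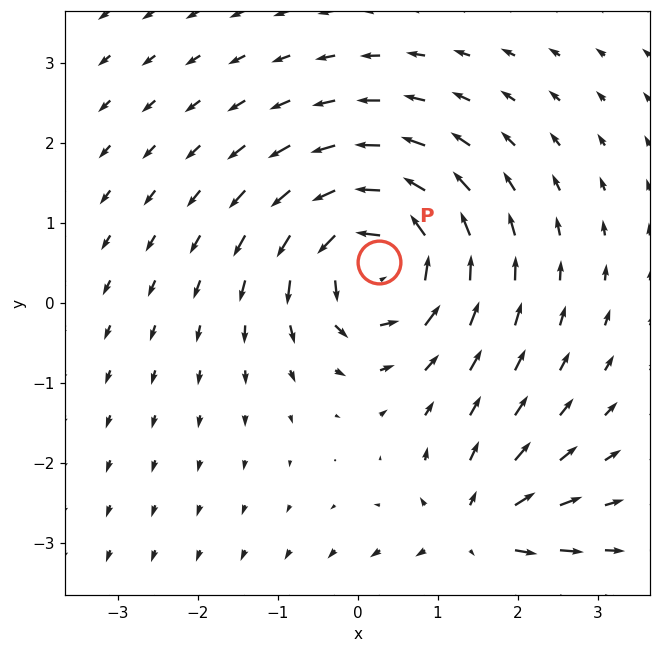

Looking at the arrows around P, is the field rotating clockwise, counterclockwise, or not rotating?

counterclockwise

Near P at (0.3, 0.5) the arrows circulate counterclockwise. The curl (z-component) there is about +6; positive curl means counterclockwise rotation.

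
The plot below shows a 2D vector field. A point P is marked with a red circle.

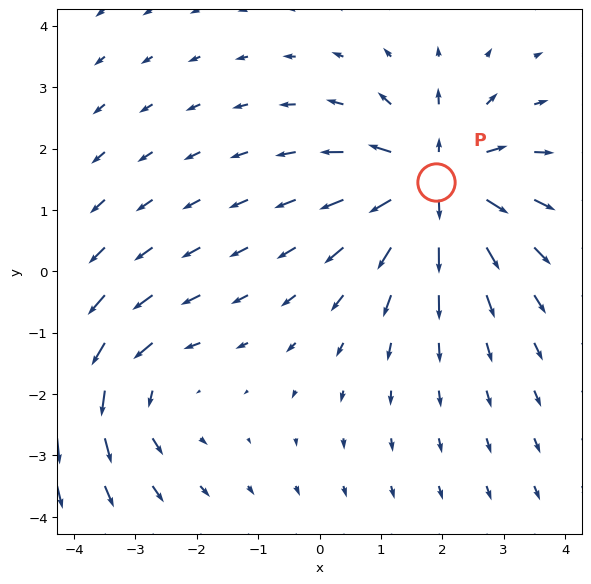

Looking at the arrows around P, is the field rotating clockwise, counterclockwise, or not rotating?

Near P at (1.9, 1.4) the arrows show no circulation. The curl there is ≈0.

not rotating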